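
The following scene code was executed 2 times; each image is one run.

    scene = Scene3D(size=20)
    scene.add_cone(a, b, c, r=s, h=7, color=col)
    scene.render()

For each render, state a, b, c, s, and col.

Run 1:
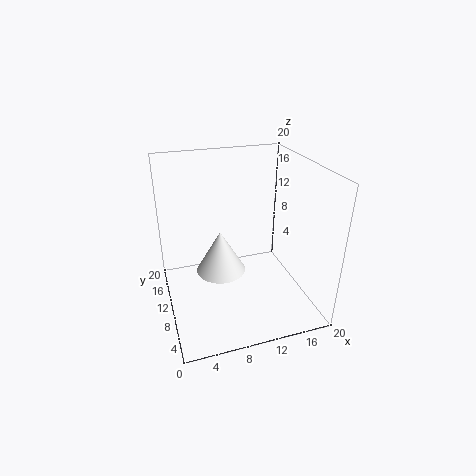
a = 9, b = 16, c = 1, s = 4, col = 'white'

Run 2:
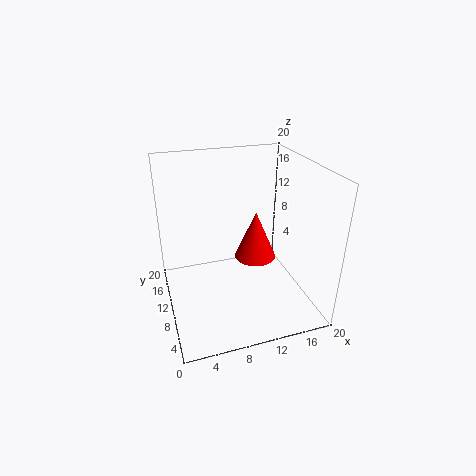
a = 13, b = 11, c = 6, s = 3, col = 'red'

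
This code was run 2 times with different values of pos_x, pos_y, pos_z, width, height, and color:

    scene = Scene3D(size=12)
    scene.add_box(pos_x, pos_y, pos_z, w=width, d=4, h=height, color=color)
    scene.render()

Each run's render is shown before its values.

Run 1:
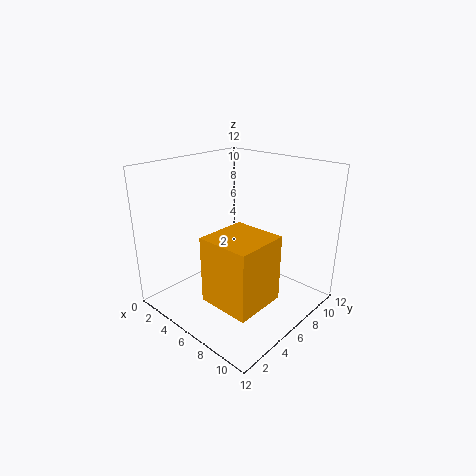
pos_x = 7
pos_y = 1
pos_z = 3
width = 4
height = 5
color = 'orange'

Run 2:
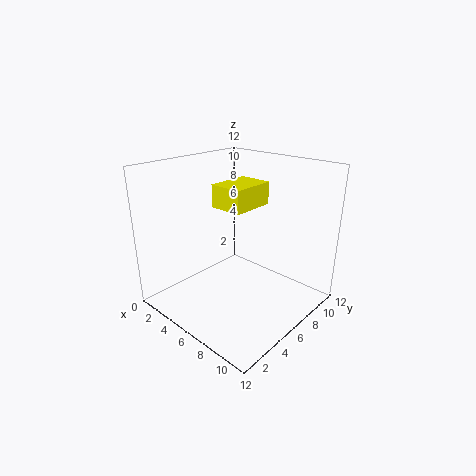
pos_x = 3
pos_y = 6
pos_z = 8
width = 3
height = 2
color = 'yellow'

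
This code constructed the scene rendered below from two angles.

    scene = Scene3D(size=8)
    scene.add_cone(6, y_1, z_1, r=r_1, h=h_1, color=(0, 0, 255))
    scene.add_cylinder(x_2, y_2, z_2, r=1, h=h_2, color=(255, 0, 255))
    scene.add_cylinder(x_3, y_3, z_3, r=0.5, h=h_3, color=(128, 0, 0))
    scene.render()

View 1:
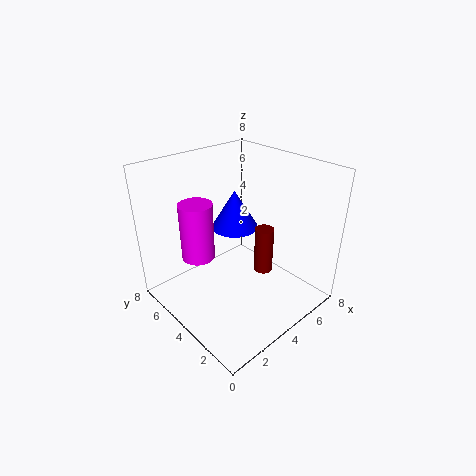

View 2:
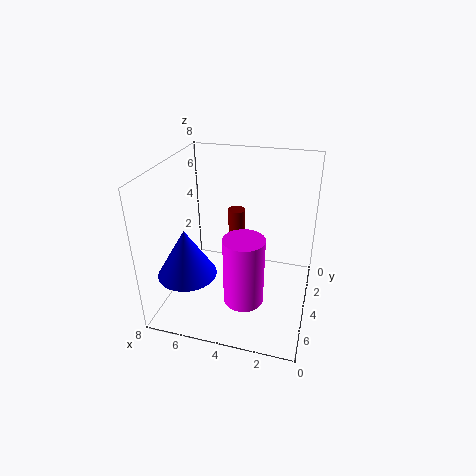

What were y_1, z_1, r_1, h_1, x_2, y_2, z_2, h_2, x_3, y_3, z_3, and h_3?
y_1 = 6.5, z_1 = 3, r_1 = 1.5, h_1 = 2.5, x_2 = 3, y_2 = 6.5, z_2 = 2, h_2 = 3.5, x_3 = 4.5, y_3 = 2.5, z_3 = 2.5, h_3 = 2.5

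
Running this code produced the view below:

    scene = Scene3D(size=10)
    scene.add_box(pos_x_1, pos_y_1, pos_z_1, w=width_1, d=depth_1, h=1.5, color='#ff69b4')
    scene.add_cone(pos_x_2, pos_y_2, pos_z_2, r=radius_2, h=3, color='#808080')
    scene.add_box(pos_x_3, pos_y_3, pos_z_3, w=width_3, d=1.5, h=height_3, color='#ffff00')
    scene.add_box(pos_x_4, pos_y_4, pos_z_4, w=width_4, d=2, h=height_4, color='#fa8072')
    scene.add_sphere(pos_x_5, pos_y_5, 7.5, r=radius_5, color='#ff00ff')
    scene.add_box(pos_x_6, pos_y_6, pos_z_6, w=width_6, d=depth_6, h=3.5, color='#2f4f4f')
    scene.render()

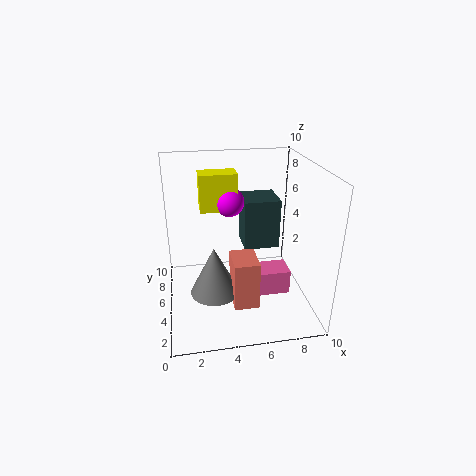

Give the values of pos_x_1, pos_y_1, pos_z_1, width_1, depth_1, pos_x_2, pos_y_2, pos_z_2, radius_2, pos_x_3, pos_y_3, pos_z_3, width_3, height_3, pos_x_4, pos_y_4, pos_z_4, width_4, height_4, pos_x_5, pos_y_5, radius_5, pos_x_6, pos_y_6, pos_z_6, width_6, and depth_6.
pos_x_1 = 5
pos_y_1 = 1
pos_z_1 = 3
width_1 = 2.5
depth_1 = 1.5
pos_x_2 = 3
pos_y_2 = 2
pos_z_2 = 3
radius_2 = 1.5
pos_x_3 = 2.5
pos_y_3 = 5
pos_z_3 = 7
width_3 = 2.5
height_3 = 2.5
pos_x_4 = 4
pos_y_4 = 0.5
pos_z_4 = 2.5
width_4 = 1.5
height_4 = 3
pos_x_5 = 4.5
pos_y_5 = 5.5
radius_5 = 1
pos_x_6 = 5.5
pos_y_6 = 5
pos_z_6 = 4
width_6 = 2.5
depth_6 = 2.5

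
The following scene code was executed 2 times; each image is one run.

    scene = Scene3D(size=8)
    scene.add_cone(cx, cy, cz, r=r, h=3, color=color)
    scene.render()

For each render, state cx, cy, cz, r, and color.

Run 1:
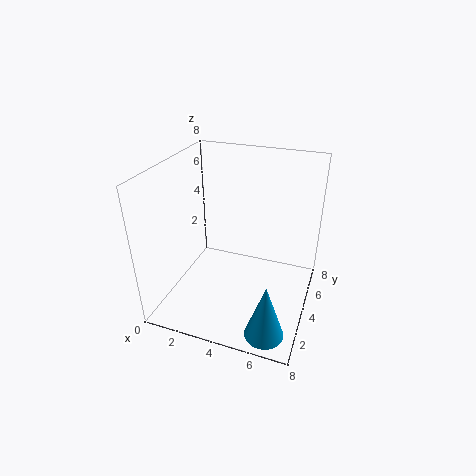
cx = 6.5, cy = 1, cz = 0.5, r = 1, color = 'deepskyblue'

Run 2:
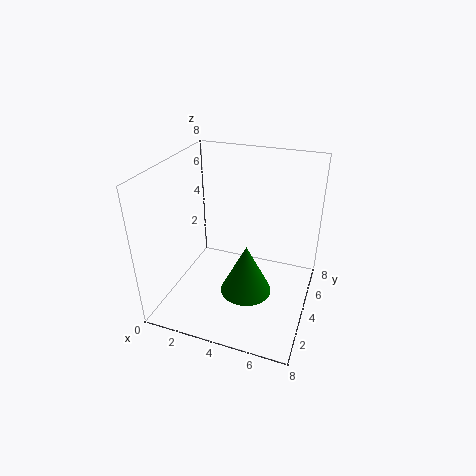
cx = 4.5, cy = 4, cz = 0.5, r = 1.5, color = 'green'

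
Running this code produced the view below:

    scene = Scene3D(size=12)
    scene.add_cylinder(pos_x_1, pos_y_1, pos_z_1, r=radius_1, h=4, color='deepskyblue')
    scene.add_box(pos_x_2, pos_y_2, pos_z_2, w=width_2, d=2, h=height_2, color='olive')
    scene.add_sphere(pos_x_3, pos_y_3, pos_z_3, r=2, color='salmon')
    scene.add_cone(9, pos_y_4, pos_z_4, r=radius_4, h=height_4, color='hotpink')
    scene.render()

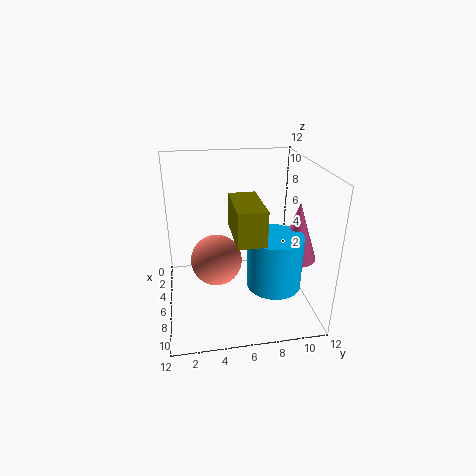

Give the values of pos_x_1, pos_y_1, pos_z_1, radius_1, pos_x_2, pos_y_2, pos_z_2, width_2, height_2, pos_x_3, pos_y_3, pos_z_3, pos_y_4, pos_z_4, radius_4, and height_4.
pos_x_1 = 10
pos_y_1 = 8
pos_z_1 = 4
radius_1 = 2
pos_x_2 = 7.5
pos_y_2 = 5
pos_z_2 = 8
width_2 = 4
height_2 = 2.5
pos_x_3 = 7.5
pos_y_3 = 4
pos_z_3 = 5
pos_y_4 = 10
pos_z_4 = 5.5
radius_4 = 1.5
height_4 = 4.5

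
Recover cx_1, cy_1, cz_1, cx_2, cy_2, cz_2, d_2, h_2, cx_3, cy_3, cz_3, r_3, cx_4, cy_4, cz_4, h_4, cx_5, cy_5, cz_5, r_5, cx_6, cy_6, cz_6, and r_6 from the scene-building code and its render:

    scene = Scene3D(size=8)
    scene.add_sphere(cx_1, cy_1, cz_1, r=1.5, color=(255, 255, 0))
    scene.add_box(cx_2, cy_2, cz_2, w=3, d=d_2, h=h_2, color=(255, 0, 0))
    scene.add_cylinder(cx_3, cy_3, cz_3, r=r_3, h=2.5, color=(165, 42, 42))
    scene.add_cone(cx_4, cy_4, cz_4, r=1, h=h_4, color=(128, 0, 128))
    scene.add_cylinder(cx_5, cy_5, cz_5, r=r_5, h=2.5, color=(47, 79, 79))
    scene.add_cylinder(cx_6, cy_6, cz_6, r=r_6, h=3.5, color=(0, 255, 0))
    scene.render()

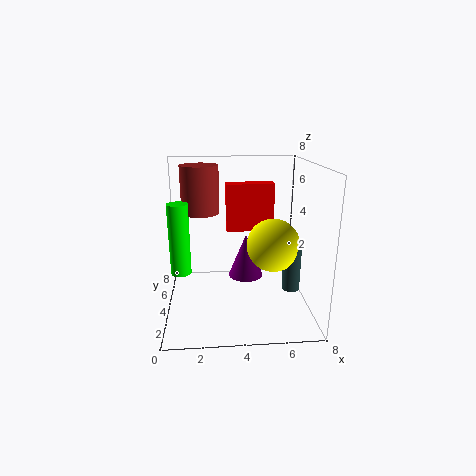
cx_1 = 6
cy_1 = 4
cz_1 = 3.5
cx_2 = 3.5
cy_2 = 6.5
cz_2 = 3.5
d_2 = 1
h_2 = 3
cx_3 = 2
cy_3 = 4
cz_3 = 5.5
r_3 = 1
cx_4 = 4.5
cy_4 = 4.5
cz_4 = 1.5
h_4 = 2.5
cx_5 = 7
cy_5 = 3.5
cz_5 = 1
r_5 = 0.5
cx_6 = 1
cy_6 = 2
cz_6 = 3
r_6 = 0.5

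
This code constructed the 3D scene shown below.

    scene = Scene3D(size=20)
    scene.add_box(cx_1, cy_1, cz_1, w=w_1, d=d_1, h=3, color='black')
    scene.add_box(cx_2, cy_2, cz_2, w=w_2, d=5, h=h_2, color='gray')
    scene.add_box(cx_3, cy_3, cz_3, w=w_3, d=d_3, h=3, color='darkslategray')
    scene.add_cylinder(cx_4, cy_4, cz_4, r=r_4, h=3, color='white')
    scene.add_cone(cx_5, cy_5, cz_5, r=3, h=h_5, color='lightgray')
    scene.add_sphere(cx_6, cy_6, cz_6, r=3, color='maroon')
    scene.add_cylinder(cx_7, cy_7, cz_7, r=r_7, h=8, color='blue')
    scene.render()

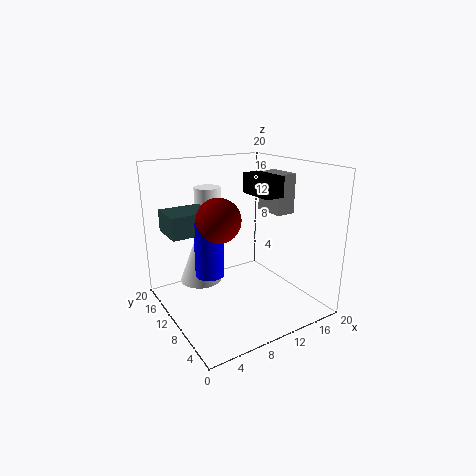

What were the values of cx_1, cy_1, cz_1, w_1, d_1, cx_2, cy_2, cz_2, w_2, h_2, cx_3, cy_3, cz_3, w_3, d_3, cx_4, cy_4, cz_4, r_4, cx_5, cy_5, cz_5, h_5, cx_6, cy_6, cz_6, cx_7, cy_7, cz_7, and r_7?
cx_1 = 14
cy_1 = 9
cz_1 = 15
w_1 = 3
d_1 = 6
cx_2 = 17
cy_2 = 10
cz_2 = 12
w_2 = 3
h_2 = 6
cx_3 = 1
cy_3 = 11
cz_3 = 11
w_3 = 6
d_3 = 5
cx_4 = 9
cy_4 = 17
cz_4 = 13
r_4 = 2
cx_5 = 6
cy_5 = 14
cz_5 = 3
h_5 = 8
cx_6 = 7
cy_6 = 10
cz_6 = 13
cx_7 = 6
cy_7 = 11
cz_7 = 5
r_7 = 2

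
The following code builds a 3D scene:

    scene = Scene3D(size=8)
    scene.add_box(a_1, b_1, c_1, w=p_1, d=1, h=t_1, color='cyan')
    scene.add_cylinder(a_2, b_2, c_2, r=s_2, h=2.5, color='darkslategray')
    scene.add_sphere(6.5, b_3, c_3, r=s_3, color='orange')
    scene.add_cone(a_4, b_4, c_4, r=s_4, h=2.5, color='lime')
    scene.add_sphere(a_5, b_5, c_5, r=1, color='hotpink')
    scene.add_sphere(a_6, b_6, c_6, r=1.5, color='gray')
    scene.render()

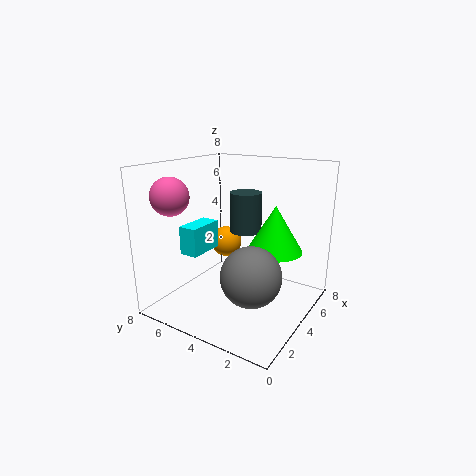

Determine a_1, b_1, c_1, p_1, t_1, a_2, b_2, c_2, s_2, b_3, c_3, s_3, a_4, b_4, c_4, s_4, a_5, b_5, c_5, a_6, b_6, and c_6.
a_1 = 1.5; b_1 = 5; c_1 = 3.5; p_1 = 2; t_1 = 1.5; a_2 = 6.5; b_2 = 5; c_2 = 3.5; s_2 = 1; b_3 = 6.5; c_3 = 2.5; s_3 = 1; a_4 = 4.5; b_4 = 2; c_4 = 3.5; s_4 = 1.5; a_5 = 1.5; b_5 = 6.5; c_5 = 6.5; a_6 = 2; b_6 = 2; c_6 = 3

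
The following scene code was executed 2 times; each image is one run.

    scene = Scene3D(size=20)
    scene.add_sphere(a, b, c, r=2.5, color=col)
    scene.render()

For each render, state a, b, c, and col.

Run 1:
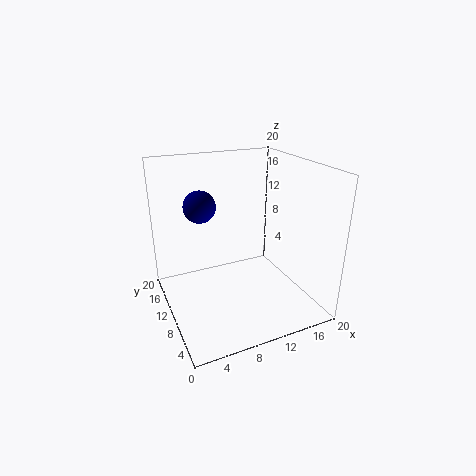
a = 7; b = 17.5; c = 12.5; col = 'navy'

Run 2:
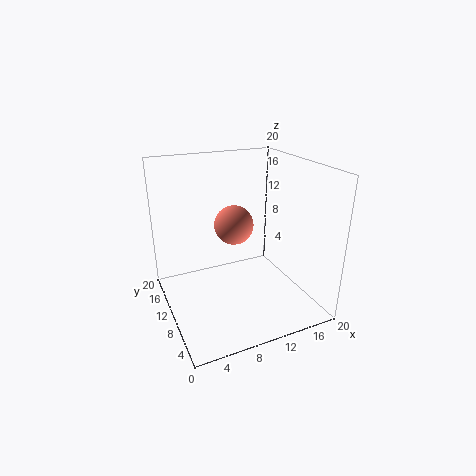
a = 8.5; b = 8; c = 13; col = 'salmon'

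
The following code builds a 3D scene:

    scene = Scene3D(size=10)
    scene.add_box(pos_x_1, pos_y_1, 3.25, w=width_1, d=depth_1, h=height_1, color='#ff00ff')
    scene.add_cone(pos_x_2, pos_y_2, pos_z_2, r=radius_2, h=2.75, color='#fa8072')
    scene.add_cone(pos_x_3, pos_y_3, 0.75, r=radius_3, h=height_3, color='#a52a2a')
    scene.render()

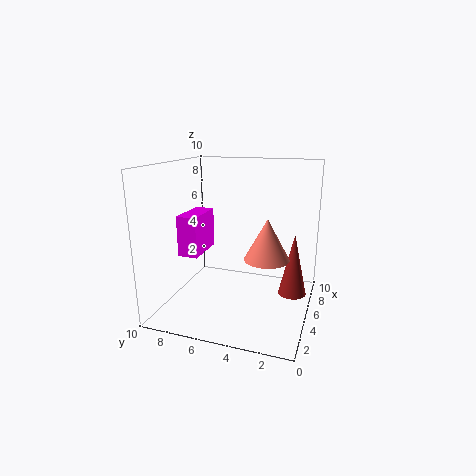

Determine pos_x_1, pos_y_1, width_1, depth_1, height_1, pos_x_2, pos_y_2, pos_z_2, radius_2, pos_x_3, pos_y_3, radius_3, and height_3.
pos_x_1 = 4.5
pos_y_1 = 8
width_1 = 3.25
depth_1 = 1.5
height_1 = 3
pos_x_2 = 4.25
pos_y_2 = 2.75
pos_z_2 = 4
radius_2 = 1.5
pos_x_3 = 6.25
pos_y_3 = 1.25
radius_3 = 1
height_3 = 4.5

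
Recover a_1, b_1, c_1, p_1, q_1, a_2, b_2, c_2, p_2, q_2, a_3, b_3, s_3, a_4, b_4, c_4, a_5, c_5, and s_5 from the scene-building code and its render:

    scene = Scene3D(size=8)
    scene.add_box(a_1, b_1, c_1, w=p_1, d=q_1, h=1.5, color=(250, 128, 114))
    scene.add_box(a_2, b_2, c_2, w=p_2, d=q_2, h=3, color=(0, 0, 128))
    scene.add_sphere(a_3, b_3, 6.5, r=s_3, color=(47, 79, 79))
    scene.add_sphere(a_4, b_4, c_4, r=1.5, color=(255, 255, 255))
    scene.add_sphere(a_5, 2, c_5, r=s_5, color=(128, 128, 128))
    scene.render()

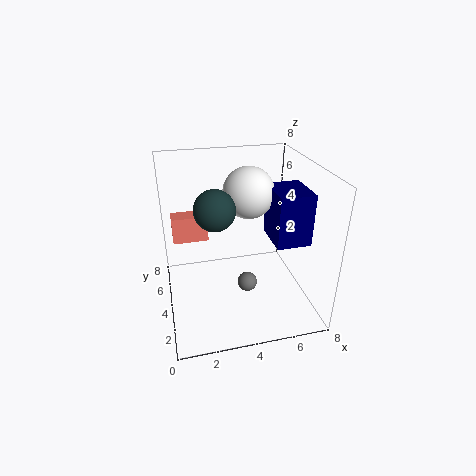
a_1 = 0.5, b_1 = 5, c_1 = 3.5, p_1 = 2, q_1 = 1, a_2 = 6, b_2 = 3, c_2 = 3.5, p_2 = 2, q_2 = 2.5, a_3 = 2.5, b_3 = 2.5, s_3 = 1, a_4 = 5, b_4 = 5.5, c_4 = 6, a_5 = 4, c_5 = 2.5, s_5 = 0.5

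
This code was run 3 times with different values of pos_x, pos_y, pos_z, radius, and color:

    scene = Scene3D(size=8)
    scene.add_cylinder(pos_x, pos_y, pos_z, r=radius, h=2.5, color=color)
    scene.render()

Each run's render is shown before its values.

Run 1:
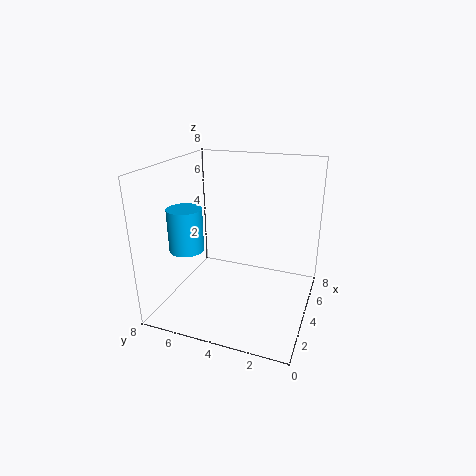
pos_x = 3.5; pos_y = 7; pos_z = 3; radius = 1; color = 'deepskyblue'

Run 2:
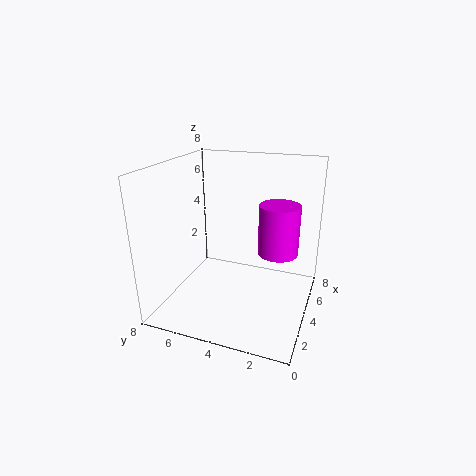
pos_x = 3; pos_y = 1.5; pos_z = 4; radius = 1; color = 'magenta'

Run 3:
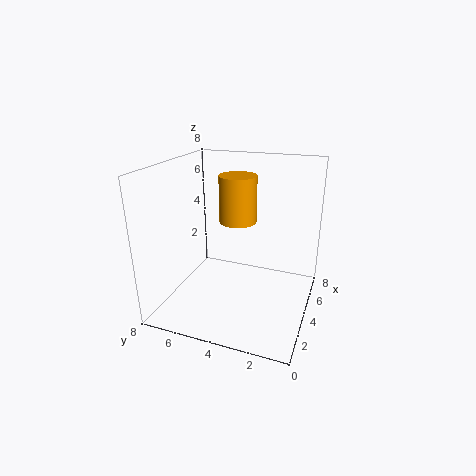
pos_x = 4; pos_y = 4; pos_z = 5; radius = 1; color = 'orange'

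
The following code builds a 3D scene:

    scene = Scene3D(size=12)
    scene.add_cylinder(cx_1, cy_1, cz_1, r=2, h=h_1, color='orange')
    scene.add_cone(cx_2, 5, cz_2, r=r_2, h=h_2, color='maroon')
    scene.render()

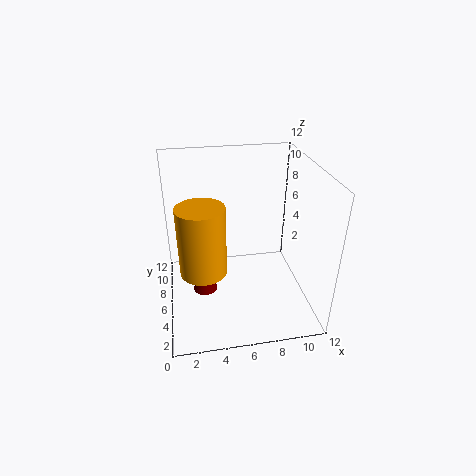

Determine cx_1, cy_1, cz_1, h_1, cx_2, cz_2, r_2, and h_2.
cx_1 = 3
cy_1 = 6
cz_1 = 3
h_1 = 6
cx_2 = 3
cz_2 = 2
r_2 = 1
h_2 = 3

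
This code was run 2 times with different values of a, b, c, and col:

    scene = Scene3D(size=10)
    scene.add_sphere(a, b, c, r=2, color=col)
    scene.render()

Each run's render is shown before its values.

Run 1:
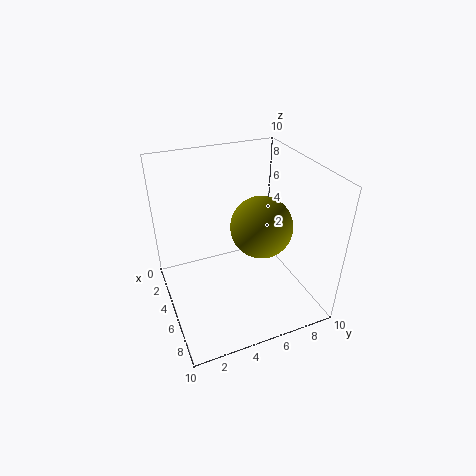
a = 6.5
b = 6
c = 6.5
col = 'olive'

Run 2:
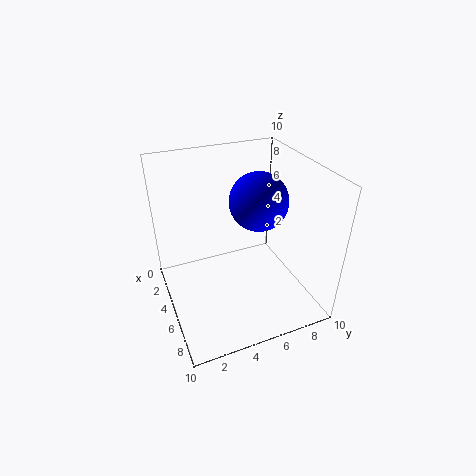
a = 5
b = 6.5
c = 7.5
col = 'blue'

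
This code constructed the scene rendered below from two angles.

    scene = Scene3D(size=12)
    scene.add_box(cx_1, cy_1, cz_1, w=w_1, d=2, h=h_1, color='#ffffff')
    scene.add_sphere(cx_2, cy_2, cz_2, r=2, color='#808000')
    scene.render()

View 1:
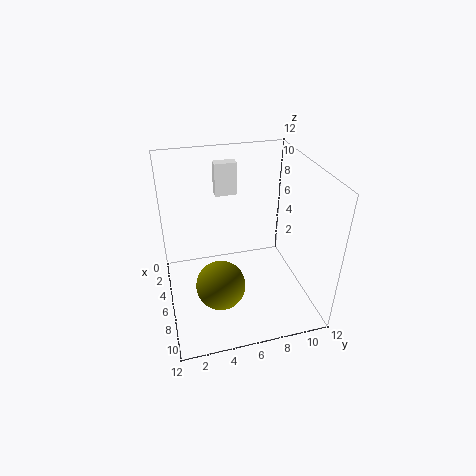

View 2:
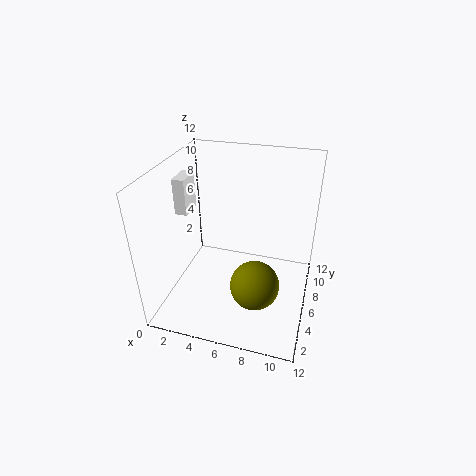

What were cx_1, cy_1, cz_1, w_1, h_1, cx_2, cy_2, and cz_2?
cx_1 = 1, cy_1 = 5, cz_1 = 8, w_1 = 1, h_1 = 3, cx_2 = 8, cy_2 = 4, cz_2 = 3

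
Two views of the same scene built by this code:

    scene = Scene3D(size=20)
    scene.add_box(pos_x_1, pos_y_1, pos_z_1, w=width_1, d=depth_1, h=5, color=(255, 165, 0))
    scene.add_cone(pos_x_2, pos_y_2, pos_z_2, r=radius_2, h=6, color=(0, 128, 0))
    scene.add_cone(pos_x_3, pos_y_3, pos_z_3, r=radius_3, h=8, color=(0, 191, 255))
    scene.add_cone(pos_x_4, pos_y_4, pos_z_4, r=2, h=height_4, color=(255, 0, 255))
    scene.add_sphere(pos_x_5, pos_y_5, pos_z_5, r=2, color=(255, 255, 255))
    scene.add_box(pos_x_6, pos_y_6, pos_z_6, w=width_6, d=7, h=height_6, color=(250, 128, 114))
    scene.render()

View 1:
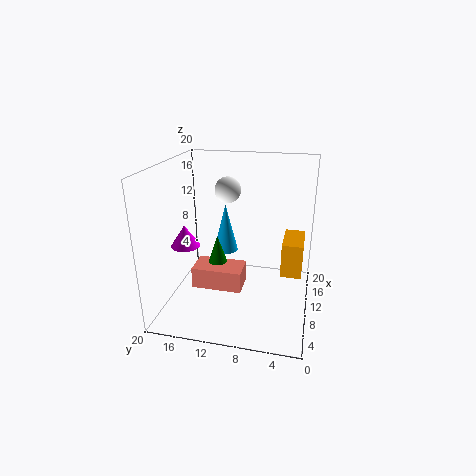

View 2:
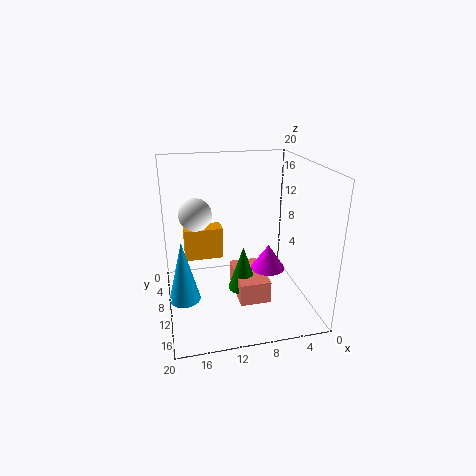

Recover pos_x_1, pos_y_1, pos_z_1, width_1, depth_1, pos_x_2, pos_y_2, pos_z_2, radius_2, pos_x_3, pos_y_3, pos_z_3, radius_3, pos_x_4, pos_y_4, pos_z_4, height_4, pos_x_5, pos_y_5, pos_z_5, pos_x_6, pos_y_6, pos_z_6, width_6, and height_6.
pos_x_1 = 11, pos_y_1 = 1, pos_z_1 = 4, width_1 = 6, depth_1 = 3, pos_x_2 = 10, pos_y_2 = 13, pos_z_2 = 4, radius_2 = 2, pos_x_3 = 18, pos_y_3 = 14, pos_z_3 = 4, radius_3 = 2, pos_x_4 = 8, pos_y_4 = 17, pos_z_4 = 9, height_4 = 3, pos_x_5 = 16, pos_y_5 = 13, pos_z_5 = 15, pos_x_6 = 7, pos_y_6 = 9, pos_z_6 = 3, width_6 = 4, height_6 = 3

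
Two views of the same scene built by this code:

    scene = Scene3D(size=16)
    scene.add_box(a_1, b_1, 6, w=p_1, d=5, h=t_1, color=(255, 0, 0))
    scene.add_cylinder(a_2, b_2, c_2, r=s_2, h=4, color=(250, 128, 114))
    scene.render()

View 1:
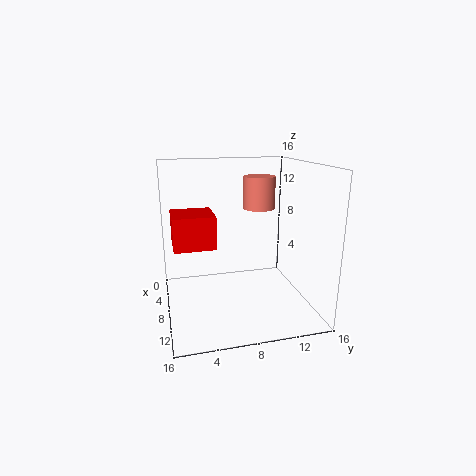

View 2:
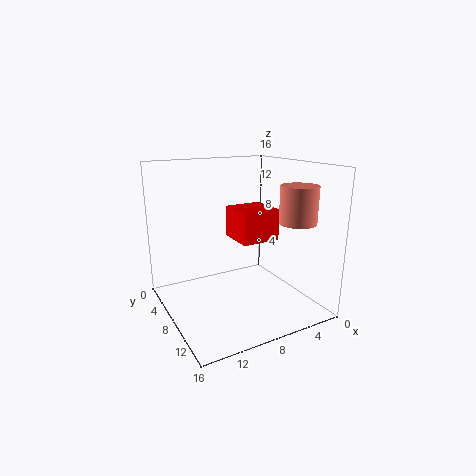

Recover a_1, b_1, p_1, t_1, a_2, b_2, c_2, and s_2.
a_1 = 1; b_1 = 1; p_1 = 5; t_1 = 4; a_2 = 3; b_2 = 12; c_2 = 10; s_2 = 2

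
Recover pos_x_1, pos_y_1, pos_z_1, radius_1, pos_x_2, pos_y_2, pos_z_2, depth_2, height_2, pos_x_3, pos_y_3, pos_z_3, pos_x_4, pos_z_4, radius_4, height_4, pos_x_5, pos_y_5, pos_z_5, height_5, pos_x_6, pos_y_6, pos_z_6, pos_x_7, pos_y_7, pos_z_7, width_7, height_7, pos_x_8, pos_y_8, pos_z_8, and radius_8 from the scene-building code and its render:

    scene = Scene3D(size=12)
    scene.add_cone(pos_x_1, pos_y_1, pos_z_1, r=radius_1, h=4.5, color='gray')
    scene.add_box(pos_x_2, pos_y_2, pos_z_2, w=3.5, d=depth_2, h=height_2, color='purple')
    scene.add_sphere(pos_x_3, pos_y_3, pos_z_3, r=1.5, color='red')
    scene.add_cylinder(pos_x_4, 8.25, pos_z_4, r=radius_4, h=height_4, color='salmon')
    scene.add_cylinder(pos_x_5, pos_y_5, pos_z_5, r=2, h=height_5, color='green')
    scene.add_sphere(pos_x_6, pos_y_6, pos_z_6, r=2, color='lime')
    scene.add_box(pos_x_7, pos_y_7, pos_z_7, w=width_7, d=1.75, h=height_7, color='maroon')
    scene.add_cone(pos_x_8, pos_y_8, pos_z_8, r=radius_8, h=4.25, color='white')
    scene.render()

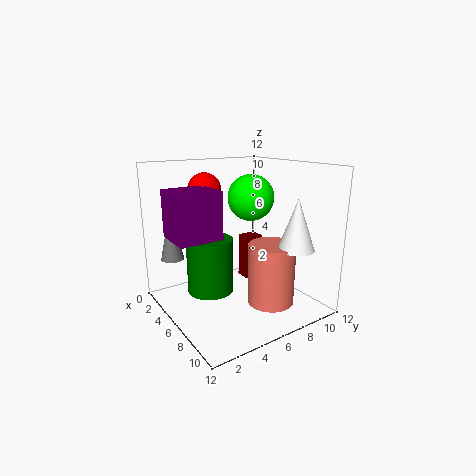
pos_x_1 = 2
pos_y_1 = 1.75
pos_z_1 = 3.75
radius_1 = 1
pos_x_2 = 2.25
pos_y_2 = 1
pos_z_2 = 6
depth_2 = 3.75
height_2 = 4
pos_x_3 = 1.75
pos_y_3 = 5.25
pos_z_3 = 9.5
pos_x_4 = 7.75
pos_z_4 = 0.25
radius_4 = 2
height_4 = 5.25
pos_x_5 = 4.25
pos_y_5 = 4.25
pos_z_5 = 1
height_5 = 4.75
pos_x_6 = 5
pos_y_6 = 8
pos_z_6 = 9
pos_x_7 = 2
pos_y_7 = 8.75
pos_z_7 = 0.5
width_7 = 1.5
height_7 = 4.25
pos_x_8 = 9.25
pos_y_8 = 9.5
pos_z_8 = 5.25
radius_8 = 1.5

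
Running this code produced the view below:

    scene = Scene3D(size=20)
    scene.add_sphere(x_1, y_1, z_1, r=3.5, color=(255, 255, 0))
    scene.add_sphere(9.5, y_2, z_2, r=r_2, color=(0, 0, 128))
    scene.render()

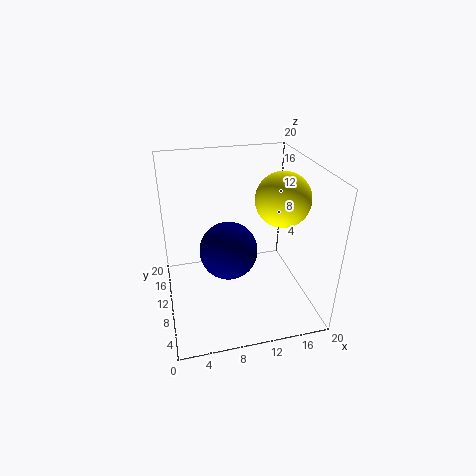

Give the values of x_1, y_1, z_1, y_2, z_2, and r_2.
x_1 = 15
y_1 = 7
z_1 = 16.5
y_2 = 14
z_2 = 5.5
r_2 = 4.5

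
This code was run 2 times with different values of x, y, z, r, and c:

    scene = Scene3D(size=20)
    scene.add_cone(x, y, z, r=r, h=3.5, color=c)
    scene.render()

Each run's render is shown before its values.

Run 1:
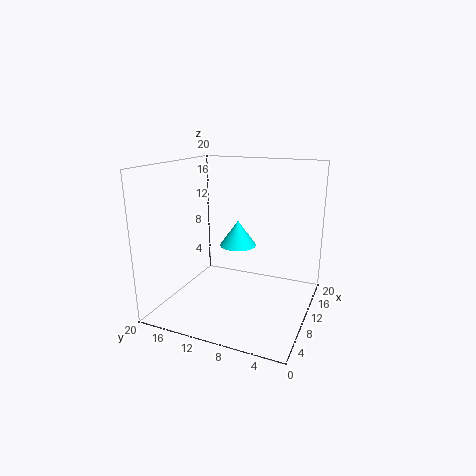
x = 10, y = 10, z = 9, r = 2.5, c = 'cyan'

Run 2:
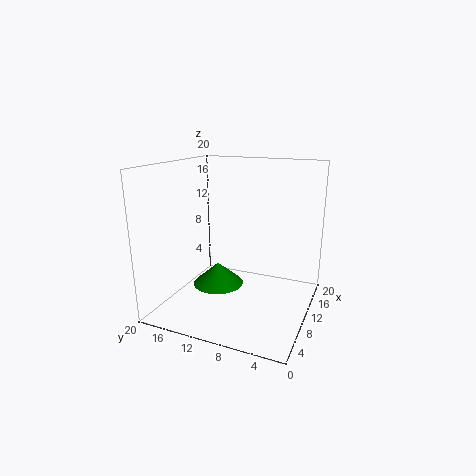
x = 13.5, y = 15, z = 0.5, r = 4, c = 'green'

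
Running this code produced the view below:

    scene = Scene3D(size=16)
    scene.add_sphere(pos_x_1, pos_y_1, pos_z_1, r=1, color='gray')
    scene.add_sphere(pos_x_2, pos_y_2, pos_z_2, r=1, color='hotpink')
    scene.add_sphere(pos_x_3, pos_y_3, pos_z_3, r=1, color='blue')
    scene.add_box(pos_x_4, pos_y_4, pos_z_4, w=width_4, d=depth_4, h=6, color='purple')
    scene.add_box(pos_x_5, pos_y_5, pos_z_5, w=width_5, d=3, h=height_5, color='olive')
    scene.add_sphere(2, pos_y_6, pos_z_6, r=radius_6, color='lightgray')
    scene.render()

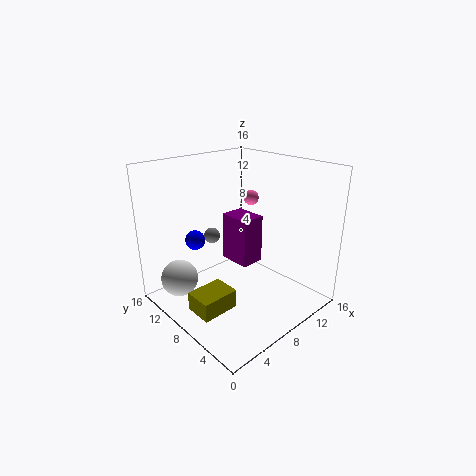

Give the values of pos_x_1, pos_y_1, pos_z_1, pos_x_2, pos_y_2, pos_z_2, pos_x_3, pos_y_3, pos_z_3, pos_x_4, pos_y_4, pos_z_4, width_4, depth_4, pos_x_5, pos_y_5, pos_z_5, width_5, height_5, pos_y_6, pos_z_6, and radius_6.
pos_x_1 = 9, pos_y_1 = 14, pos_z_1 = 6, pos_x_2 = 15, pos_y_2 = 13, pos_z_2 = 10, pos_x_3 = 3, pos_y_3 = 9, pos_z_3 = 9, pos_x_4 = 10, pos_y_4 = 9, pos_z_4 = 3, width_4 = 3, depth_4 = 4, pos_x_5 = 1, pos_y_5 = 5, pos_z_5 = 2, width_5 = 4, height_5 = 2, pos_y_6 = 11, pos_z_6 = 4, radius_6 = 2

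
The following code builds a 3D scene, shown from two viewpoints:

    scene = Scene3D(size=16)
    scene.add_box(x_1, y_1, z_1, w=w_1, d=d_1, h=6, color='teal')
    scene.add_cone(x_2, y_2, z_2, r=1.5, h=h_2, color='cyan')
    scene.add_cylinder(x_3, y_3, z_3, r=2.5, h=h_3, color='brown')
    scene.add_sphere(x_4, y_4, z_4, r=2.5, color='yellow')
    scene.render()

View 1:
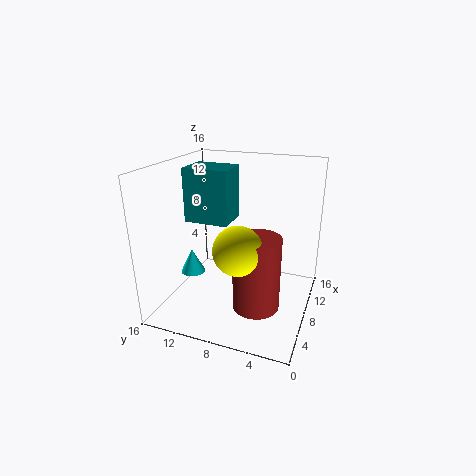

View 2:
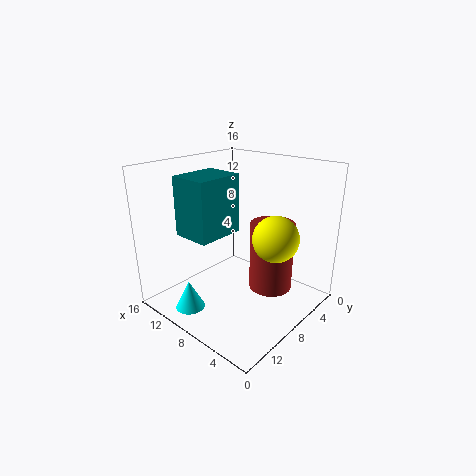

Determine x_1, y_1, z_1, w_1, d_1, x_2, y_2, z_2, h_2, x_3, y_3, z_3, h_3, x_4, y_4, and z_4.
x_1 = 7, y_1 = 9, z_1 = 9.5, w_1 = 4, d_1 = 5, x_2 = 9, y_2 = 14.5, z_2 = 2, h_2 = 3, x_3 = 5.5, y_3 = 5, z_3 = 1.5, h_3 = 8, x_4 = 4, y_4 = 6.5, z_4 = 8.5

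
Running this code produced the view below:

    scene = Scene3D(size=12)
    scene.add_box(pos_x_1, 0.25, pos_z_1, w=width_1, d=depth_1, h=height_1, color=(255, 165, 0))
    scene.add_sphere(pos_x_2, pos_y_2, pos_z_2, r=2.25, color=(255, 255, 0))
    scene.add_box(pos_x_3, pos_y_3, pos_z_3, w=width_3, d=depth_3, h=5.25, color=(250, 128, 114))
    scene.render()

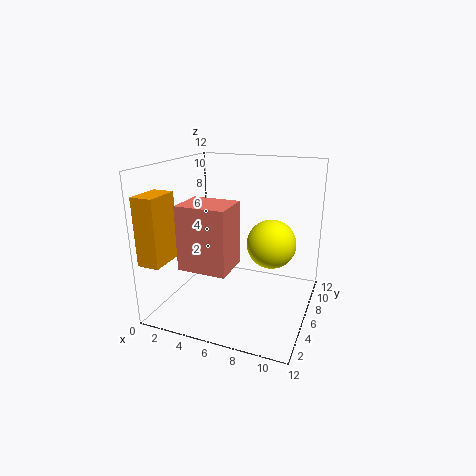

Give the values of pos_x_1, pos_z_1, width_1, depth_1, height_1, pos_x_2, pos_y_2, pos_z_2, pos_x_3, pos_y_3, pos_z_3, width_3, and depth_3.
pos_x_1 = 0.25, pos_z_1 = 5, width_1 = 1.75, depth_1 = 2.75, height_1 = 5.25, pos_x_2 = 8, pos_y_2 = 9.25, pos_z_2 = 4.5, pos_x_3 = 2.25, pos_y_3 = 2.5, pos_z_3 = 4, width_3 = 4, depth_3 = 3.25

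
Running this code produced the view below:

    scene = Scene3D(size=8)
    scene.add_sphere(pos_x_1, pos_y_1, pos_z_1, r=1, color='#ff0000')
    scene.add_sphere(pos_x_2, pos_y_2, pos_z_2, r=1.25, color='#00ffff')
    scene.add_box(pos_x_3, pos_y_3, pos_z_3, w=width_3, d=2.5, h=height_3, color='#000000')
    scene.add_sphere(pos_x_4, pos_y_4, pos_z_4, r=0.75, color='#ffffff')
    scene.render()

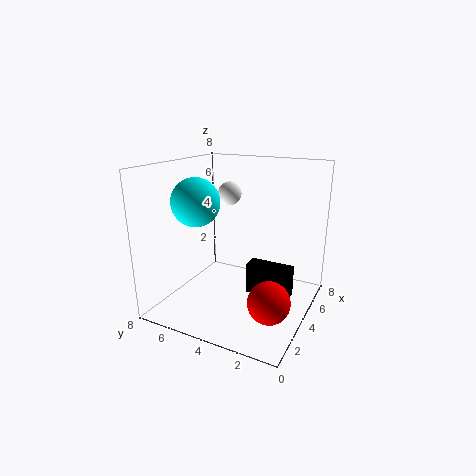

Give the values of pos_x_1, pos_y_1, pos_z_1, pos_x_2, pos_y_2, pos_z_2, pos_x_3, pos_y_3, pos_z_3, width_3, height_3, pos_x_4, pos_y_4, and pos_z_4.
pos_x_1 = 1.25, pos_y_1 = 1, pos_z_1 = 2.25, pos_x_2 = 2.25, pos_y_2 = 5.5, pos_z_2 = 6.25, pos_x_3 = 4, pos_y_3 = 1, pos_z_3 = 0.75, width_3 = 1, height_3 = 1.75, pos_x_4 = 6.75, pos_y_4 = 6, pos_z_4 = 5.75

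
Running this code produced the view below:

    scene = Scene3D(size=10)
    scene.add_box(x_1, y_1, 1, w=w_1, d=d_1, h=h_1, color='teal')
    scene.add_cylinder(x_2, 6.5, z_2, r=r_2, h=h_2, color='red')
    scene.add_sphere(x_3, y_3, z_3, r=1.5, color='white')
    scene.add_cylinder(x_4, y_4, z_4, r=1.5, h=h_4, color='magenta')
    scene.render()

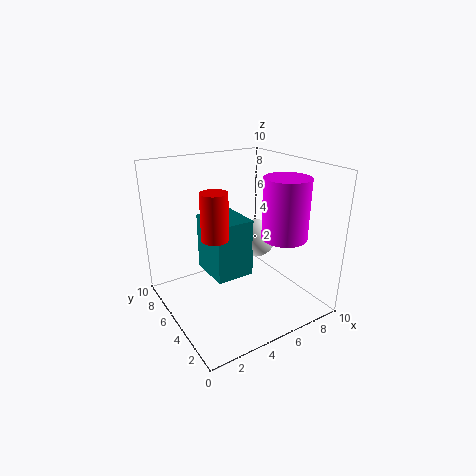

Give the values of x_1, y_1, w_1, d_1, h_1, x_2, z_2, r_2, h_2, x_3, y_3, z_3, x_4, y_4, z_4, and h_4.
x_1 = 4; y_1 = 6; w_1 = 3; d_1 = 3.5; h_1 = 4.5; x_2 = 4; z_2 = 4.5; r_2 = 1; h_2 = 3.5; x_3 = 8; y_3 = 7; z_3 = 3.5; x_4 = 7; y_4 = 2.5; z_4 = 5.5; h_4 = 4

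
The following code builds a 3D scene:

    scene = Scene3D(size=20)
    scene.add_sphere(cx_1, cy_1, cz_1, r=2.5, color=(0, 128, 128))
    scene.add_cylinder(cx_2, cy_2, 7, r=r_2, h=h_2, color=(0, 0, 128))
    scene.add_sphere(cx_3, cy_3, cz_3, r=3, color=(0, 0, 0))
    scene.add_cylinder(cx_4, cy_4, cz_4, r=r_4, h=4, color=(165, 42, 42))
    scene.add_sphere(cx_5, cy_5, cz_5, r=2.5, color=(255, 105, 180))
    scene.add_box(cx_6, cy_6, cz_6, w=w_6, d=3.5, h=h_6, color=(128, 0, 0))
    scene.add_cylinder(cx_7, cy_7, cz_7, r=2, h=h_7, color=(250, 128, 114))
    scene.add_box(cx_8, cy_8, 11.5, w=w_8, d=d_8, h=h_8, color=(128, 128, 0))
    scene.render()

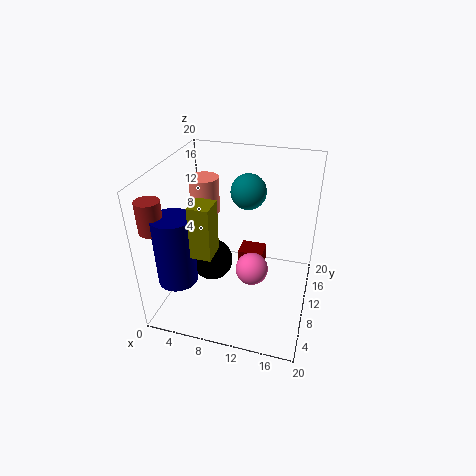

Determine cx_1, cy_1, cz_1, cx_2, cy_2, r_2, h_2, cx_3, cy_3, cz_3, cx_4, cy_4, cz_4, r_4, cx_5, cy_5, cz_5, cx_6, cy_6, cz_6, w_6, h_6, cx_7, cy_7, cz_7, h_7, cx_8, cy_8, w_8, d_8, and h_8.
cx_1 = 10.5
cy_1 = 13.5
cz_1 = 15.5
cx_2 = 4
cy_2 = 3
r_2 = 2.5
h_2 = 9
cx_3 = 6
cy_3 = 10
cz_3 = 5.5
cx_4 = 1.5
cy_4 = 2.5
cz_4 = 14
r_4 = 1.5
cx_5 = 11.5
cy_5 = 12.5
cz_5 = 3
cx_6 = 8.5
cy_6 = 15
cz_6 = 0.5
w_6 = 4
h_6 = 3.5
cx_7 = 5
cy_7 = 11
cz_7 = 13
h_7 = 5
cx_8 = 6.5
cy_8 = 2
w_8 = 2.5
d_8 = 3
h_8 = 6.5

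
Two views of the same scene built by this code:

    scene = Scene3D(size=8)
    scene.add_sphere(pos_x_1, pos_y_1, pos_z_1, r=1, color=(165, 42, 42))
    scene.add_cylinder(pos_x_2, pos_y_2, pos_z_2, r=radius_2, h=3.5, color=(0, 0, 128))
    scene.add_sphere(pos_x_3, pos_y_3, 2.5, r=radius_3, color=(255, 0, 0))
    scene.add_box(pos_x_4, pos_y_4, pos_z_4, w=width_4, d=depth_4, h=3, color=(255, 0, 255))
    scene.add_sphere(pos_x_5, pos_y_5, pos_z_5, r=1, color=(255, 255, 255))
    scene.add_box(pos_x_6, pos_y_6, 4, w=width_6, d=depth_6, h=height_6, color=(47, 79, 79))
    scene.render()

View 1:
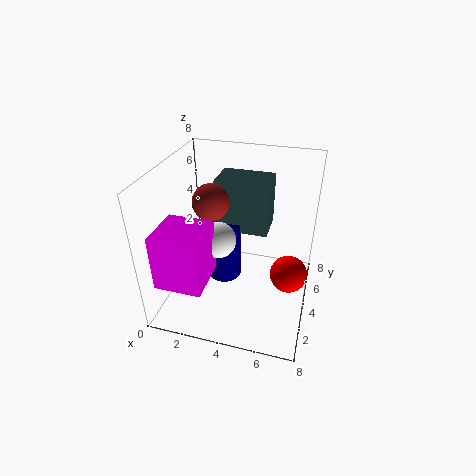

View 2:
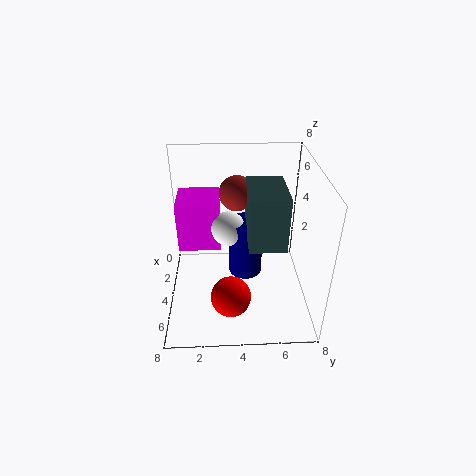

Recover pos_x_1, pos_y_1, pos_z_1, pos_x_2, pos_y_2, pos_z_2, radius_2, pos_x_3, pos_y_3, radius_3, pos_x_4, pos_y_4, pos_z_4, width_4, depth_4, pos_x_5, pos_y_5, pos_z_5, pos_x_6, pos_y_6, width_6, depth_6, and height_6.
pos_x_1 = 2.5; pos_y_1 = 4; pos_z_1 = 6; pos_x_2 = 3; pos_y_2 = 4.5; pos_z_2 = 1; radius_2 = 1; pos_x_3 = 7; pos_y_3 = 3.5; radius_3 = 1; pos_x_4 = 0.5; pos_y_4 = 0.5; pos_z_4 = 2.5; width_4 = 2.5; depth_4 = 2.5; pos_x_5 = 3; pos_y_5 = 3.5; pos_z_5 = 4; pos_x_6 = 2.5; pos_y_6 = 4.5; width_6 = 3; depth_6 = 2; height_6 = 3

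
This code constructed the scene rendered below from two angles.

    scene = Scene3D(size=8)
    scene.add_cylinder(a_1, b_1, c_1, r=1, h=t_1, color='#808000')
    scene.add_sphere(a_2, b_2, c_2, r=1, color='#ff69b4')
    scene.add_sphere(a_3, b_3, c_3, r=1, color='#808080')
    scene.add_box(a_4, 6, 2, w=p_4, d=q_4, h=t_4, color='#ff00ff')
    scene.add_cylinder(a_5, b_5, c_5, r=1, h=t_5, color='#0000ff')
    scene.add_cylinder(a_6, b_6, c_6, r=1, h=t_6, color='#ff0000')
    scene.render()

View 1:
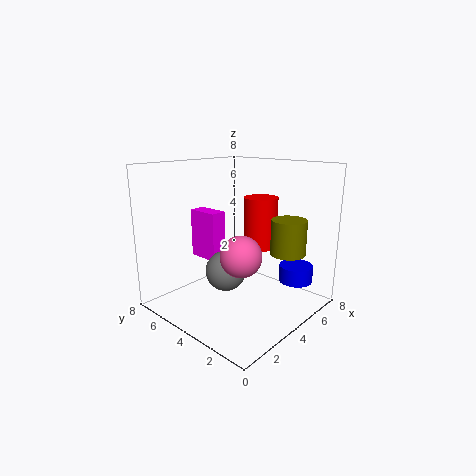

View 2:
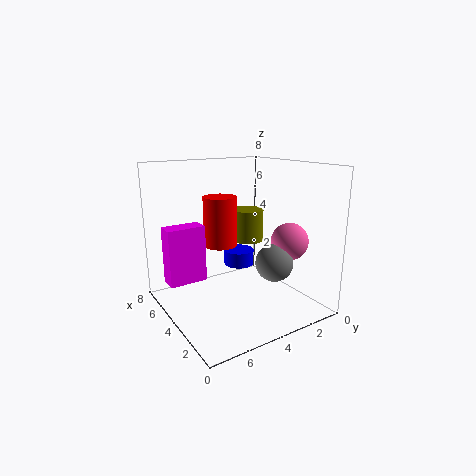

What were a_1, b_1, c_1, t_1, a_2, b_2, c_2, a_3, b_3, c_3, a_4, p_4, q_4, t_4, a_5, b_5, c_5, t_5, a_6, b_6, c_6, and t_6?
a_1 = 6, b_1 = 2, c_1 = 3, t_1 = 2, a_2 = 2, b_2 = 2, c_2 = 4, a_3 = 2, b_3 = 3, c_3 = 3, a_4 = 4, p_4 = 1, q_4 = 2, t_4 = 3, a_5 = 7, b_5 = 2, c_5 = 1, t_5 = 1, a_6 = 6, b_6 = 4, c_6 = 3, t_6 = 3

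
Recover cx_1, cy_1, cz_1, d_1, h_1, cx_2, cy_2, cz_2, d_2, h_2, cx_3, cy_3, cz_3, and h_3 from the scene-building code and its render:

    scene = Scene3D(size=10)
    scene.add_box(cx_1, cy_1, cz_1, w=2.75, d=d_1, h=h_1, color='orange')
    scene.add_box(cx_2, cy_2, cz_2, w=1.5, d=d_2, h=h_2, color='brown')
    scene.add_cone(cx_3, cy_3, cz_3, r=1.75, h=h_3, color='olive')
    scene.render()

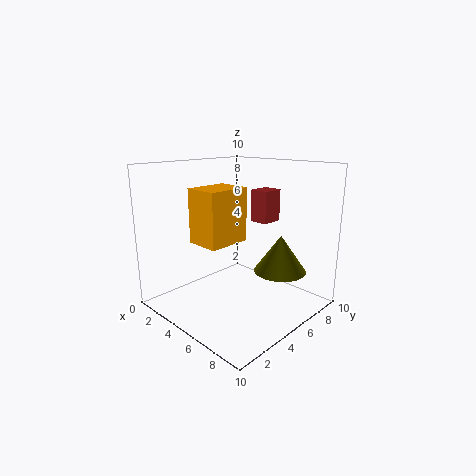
cx_1 = 0.5; cy_1 = 4.25; cz_1 = 3.75; d_1 = 3.5; h_1 = 4.25; cx_2 = 3.25; cy_2 = 8.25; cz_2 = 5.25; d_2 = 1.75; h_2 = 2.5; cx_3 = 7.75; cy_3 = 6.25; cz_3 = 3; h_3 = 2.5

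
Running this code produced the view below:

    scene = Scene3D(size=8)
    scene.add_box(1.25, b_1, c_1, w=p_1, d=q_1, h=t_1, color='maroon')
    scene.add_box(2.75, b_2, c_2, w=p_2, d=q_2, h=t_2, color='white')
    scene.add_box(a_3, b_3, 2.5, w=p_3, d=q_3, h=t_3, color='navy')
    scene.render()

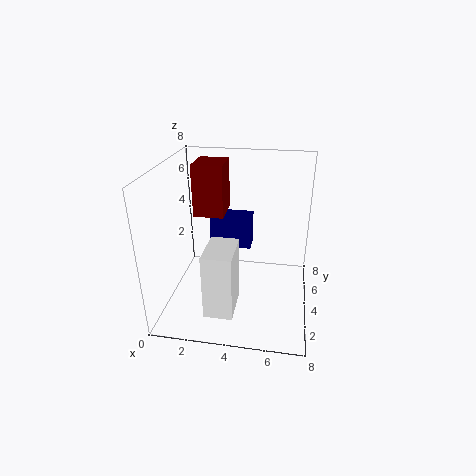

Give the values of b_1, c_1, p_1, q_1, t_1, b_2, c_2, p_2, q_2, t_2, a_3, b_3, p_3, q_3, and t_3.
b_1 = 4.75; c_1 = 4.75; p_1 = 1.75; q_1 = 2; t_1 = 3; b_2 = 0.75; c_2 = 1; p_2 = 1.5; q_2 = 2.25; t_2 = 3.5; a_3 = 2; b_3 = 5.5; p_3 = 2.5; q_3 = 1.25; t_3 = 2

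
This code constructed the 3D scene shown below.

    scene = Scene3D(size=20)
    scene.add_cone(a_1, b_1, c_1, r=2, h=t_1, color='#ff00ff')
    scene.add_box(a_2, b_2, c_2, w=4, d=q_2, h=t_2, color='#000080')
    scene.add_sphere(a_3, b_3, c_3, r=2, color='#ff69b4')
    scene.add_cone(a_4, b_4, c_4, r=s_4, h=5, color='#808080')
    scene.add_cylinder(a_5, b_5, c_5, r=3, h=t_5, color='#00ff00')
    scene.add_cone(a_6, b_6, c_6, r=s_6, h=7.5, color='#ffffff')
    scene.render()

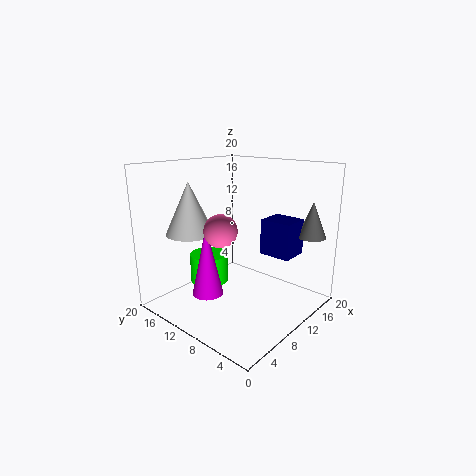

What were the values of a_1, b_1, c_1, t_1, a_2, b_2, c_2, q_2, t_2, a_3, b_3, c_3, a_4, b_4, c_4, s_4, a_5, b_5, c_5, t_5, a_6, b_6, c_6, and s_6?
a_1 = 4
b_1 = 10
c_1 = 4
t_1 = 9
a_2 = 12.5
b_2 = 3.5
c_2 = 7.5
q_2 = 4.5
t_2 = 5
a_3 = 4
b_3 = 7.5
c_3 = 13
a_4 = 17
b_4 = 2.5
c_4 = 10
s_4 = 2
a_5 = 11
b_5 = 17
c_5 = 1
t_5 = 4.5
a_6 = 7
b_6 = 16.5
c_6 = 10
s_6 = 3.5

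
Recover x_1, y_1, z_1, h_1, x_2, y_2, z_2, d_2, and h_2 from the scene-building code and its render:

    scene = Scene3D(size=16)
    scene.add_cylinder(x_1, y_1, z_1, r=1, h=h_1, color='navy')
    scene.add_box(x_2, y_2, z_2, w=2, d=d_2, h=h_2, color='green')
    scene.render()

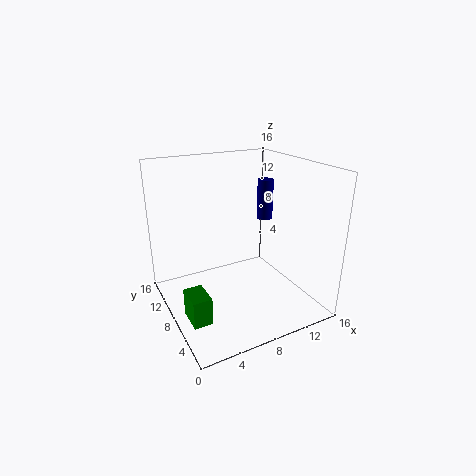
x_1 = 14
y_1 = 12
z_1 = 8
h_1 = 5
x_2 = 1
y_2 = 4
z_2 = 1
d_2 = 3
h_2 = 3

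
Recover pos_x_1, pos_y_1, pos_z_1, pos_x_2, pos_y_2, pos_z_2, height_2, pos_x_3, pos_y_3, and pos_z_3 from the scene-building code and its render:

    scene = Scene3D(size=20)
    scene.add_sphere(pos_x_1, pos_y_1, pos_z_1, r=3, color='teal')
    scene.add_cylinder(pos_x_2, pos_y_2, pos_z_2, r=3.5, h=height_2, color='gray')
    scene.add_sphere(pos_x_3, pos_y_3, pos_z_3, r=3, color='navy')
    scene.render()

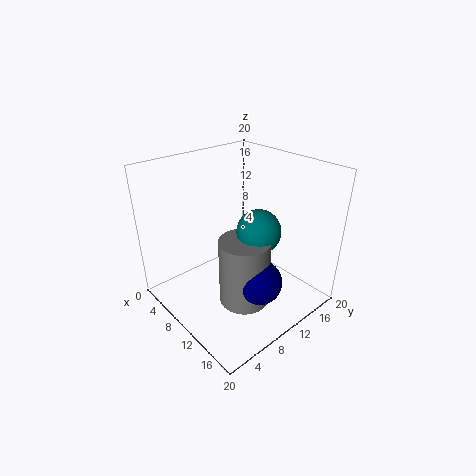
pos_x_1 = 12.5; pos_y_1 = 11.5; pos_z_1 = 11.5; pos_x_2 = 12.5; pos_y_2 = 9; pos_z_2 = 1.5; height_2 = 9.5; pos_x_3 = 15; pos_y_3 = 9.5; pos_z_3 = 5.5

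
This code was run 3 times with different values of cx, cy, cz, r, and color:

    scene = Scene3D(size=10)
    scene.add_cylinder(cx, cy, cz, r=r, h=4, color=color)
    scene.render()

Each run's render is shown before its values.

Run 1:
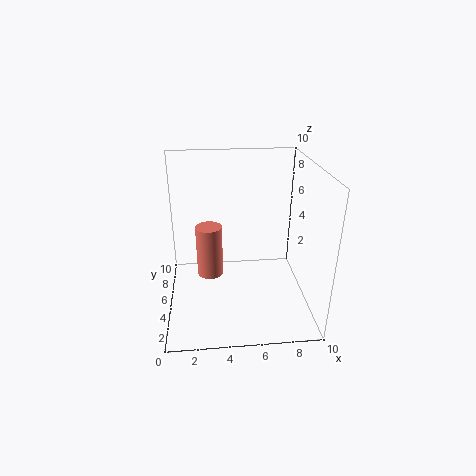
cx = 3; cy = 7; cz = 1; r = 1; color = 'salmon'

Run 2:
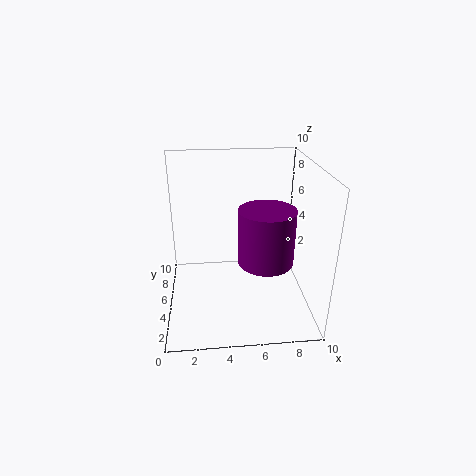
cx = 7; cy = 5; cz = 3; r = 2; color = 'purple'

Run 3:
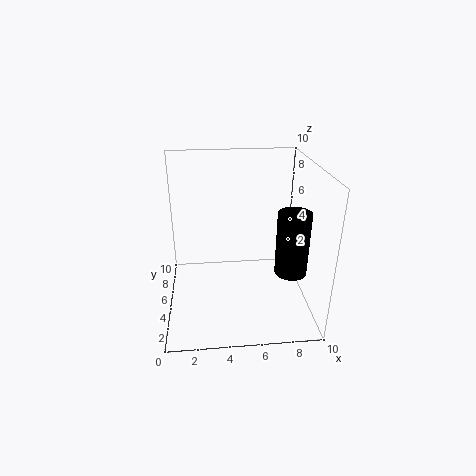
cx = 8; cy = 2; cz = 4; r = 1; color = 'black'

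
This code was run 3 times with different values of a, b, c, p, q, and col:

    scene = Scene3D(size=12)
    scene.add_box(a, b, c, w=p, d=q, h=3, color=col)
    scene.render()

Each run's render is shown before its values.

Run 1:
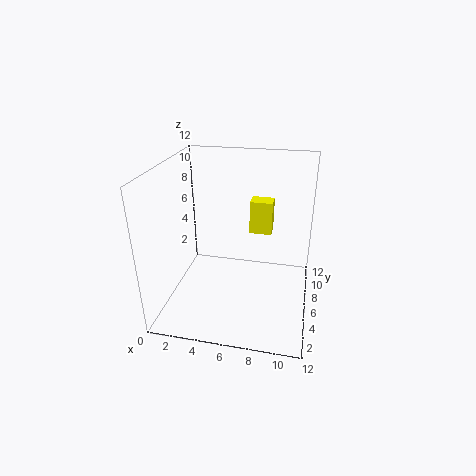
a = 6.5; b = 8.5; c = 5.25; p = 2; q = 1.5; col = 'yellow'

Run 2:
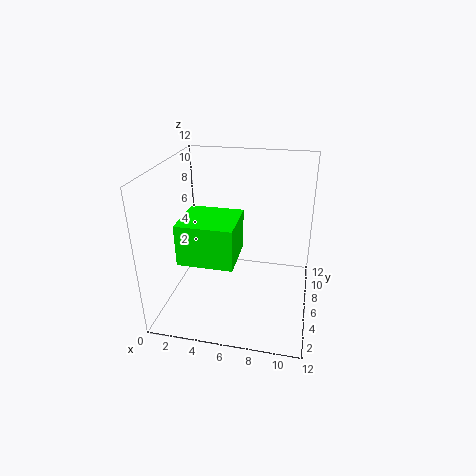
a = 2.75; b = 0.75; c = 6.25; p = 4; q = 3.75; col = 'lime'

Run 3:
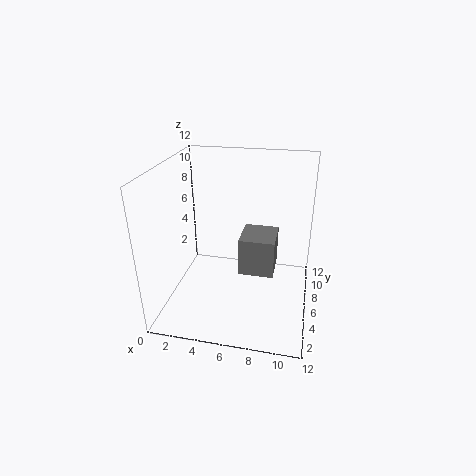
a = 6.5; b = 3.75; c = 4; p = 2.75; q = 3; col = 'gray'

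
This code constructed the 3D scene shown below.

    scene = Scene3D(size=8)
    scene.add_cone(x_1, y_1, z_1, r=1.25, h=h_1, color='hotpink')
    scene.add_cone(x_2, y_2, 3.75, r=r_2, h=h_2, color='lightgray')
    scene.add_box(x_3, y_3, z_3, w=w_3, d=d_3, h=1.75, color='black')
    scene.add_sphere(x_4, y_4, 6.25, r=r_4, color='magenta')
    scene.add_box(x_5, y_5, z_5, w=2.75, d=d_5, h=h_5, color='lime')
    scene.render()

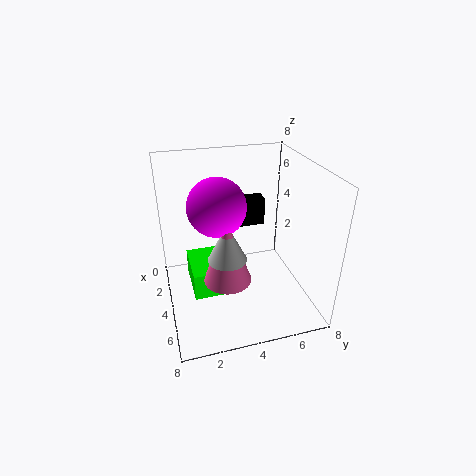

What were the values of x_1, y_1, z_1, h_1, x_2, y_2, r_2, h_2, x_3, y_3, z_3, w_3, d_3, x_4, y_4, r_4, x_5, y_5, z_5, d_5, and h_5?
x_1 = 5.5
y_1 = 3
z_1 = 2.5
h_1 = 3.5
x_2 = 5.5
y_2 = 3
r_2 = 1
h_2 = 2
x_3 = 0.5
y_3 = 4.5
z_3 = 3.25
w_3 = 1
d_3 = 2
x_4 = 4.5
y_4 = 2.75
r_4 = 1.5
x_5 = 2.5
y_5 = 1.25
z_5 = 1.25
d_5 = 2
h_5 = 1.5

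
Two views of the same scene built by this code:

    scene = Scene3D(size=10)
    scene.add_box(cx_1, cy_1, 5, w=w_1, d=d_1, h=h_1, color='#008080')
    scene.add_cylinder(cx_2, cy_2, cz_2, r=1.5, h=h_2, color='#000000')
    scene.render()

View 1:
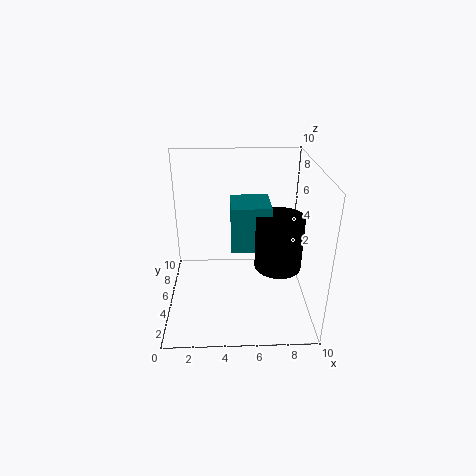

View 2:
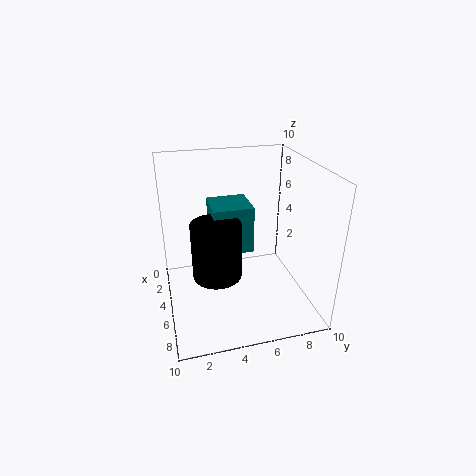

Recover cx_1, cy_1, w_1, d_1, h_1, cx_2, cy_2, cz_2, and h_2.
cx_1 = 4.5
cy_1 = 3
w_1 = 2.5
d_1 = 2.5
h_1 = 3
cx_2 = 7.5
cy_2 = 3
cz_2 = 4
h_2 = 3.5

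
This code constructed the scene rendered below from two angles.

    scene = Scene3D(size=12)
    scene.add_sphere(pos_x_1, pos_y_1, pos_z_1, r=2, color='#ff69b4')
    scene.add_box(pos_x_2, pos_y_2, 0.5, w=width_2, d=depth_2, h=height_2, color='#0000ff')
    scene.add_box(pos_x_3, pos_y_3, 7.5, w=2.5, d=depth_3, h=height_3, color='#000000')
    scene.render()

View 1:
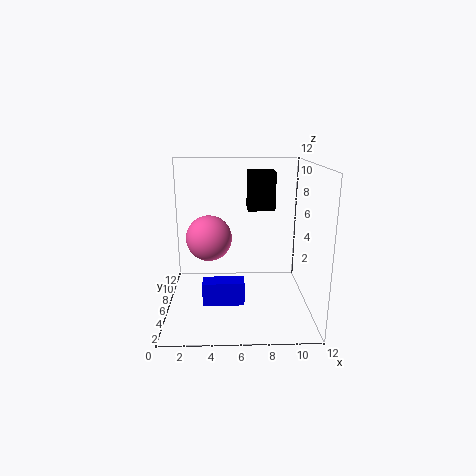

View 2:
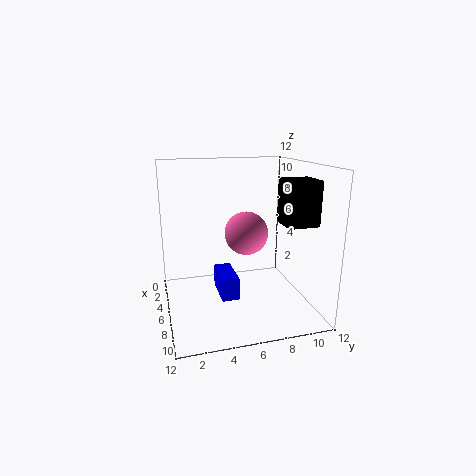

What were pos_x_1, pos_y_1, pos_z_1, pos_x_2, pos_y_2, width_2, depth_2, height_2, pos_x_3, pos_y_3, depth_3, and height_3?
pos_x_1 = 3.5
pos_y_1 = 7.5
pos_z_1 = 5.5
pos_x_2 = 3
pos_y_2 = 4.5
width_2 = 3.5
depth_2 = 1.5
height_2 = 2
pos_x_3 = 7
pos_y_3 = 9
depth_3 = 2.5
height_3 = 3.5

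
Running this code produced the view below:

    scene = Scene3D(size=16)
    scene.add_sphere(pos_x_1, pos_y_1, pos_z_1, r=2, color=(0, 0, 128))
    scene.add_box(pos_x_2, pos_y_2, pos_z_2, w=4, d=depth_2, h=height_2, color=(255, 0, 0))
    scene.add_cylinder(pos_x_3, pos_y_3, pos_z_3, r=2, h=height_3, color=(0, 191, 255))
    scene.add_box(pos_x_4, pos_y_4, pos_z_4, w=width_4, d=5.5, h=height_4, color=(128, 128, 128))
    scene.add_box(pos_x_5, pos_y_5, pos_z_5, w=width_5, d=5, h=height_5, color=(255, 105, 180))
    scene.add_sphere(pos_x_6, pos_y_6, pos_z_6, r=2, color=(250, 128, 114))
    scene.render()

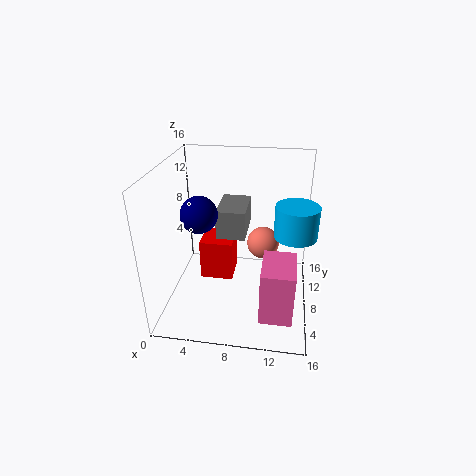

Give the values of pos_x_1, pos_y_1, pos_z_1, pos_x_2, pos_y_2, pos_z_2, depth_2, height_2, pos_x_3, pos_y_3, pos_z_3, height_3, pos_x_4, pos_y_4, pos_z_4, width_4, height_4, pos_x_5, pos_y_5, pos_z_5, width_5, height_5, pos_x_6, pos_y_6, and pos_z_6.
pos_x_1 = 4, pos_y_1 = 7, pos_z_1 = 11, pos_x_2 = 3, pos_y_2 = 9.5, pos_z_2 = 1, depth_2 = 4, height_2 = 5, pos_x_3 = 14, pos_y_3 = 4, pos_z_3 = 11, height_3 = 3, pos_x_4 = 5, pos_y_4 = 10, pos_z_4 = 6.5, width_4 = 3.5, height_4 = 3.5, pos_x_5 = 11, pos_y_5 = 2.5, pos_z_5 = 1, width_5 = 3.5, height_5 = 6, pos_x_6 = 10.5, pos_y_6 = 12.5, pos_z_6 = 5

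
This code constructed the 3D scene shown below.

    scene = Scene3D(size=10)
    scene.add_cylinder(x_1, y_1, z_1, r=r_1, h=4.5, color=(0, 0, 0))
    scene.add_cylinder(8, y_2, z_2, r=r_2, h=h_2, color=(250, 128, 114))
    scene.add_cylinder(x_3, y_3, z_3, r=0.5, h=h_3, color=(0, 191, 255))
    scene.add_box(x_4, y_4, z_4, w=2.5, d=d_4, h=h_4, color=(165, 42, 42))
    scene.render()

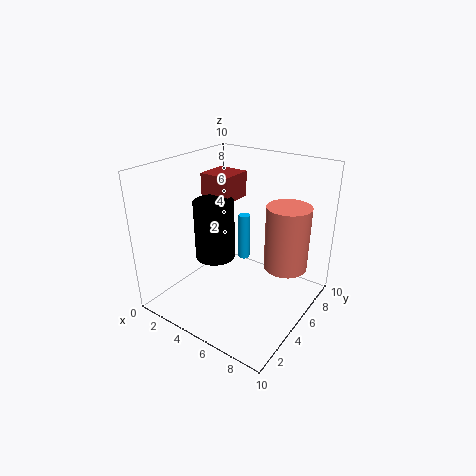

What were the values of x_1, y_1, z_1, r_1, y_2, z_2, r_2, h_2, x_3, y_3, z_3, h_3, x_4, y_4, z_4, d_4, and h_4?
x_1 = 2.5; y_1 = 5.5; z_1 = 2.5; r_1 = 1.5; y_2 = 6.5; z_2 = 3; r_2 = 1.5; h_2 = 4.5; x_3 = 2.5; y_3 = 9.5; z_3 = 0.5; h_3 = 4; x_4 = 0.5; y_4 = 6.5; z_4 = 6.5; d_4 = 2.5; h_4 = 2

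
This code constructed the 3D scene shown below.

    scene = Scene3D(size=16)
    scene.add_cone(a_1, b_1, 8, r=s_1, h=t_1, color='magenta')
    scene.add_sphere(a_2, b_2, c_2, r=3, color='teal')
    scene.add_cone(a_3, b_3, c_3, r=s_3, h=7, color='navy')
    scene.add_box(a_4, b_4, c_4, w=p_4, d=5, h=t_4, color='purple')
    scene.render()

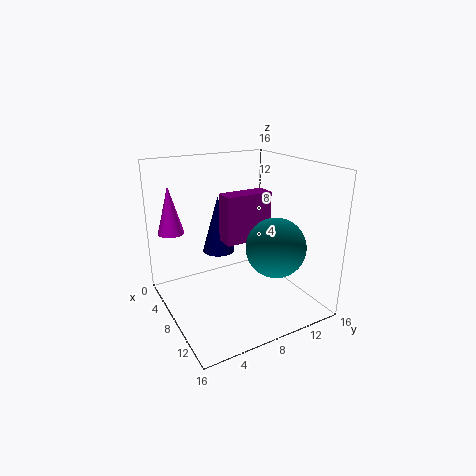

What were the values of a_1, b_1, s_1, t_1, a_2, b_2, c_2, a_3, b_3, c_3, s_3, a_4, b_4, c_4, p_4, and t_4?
a_1 = 3; b_1 = 2; s_1 = 1.5; t_1 = 5.5; a_2 = 13; b_2 = 9.5; c_2 = 8.5; a_3 = 3; b_3 = 8; c_3 = 4.5; s_3 = 2; a_4 = 8.5; b_4 = 5.5; c_4 = 8.5; p_4 = 2; t_4 = 5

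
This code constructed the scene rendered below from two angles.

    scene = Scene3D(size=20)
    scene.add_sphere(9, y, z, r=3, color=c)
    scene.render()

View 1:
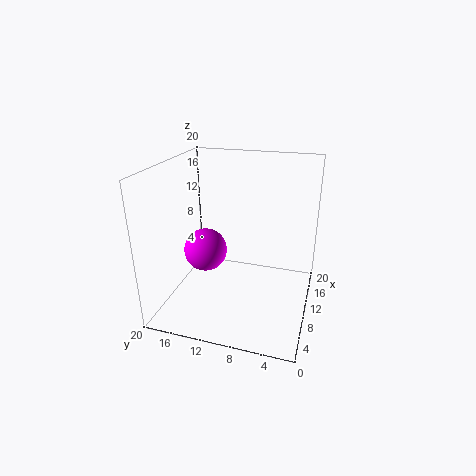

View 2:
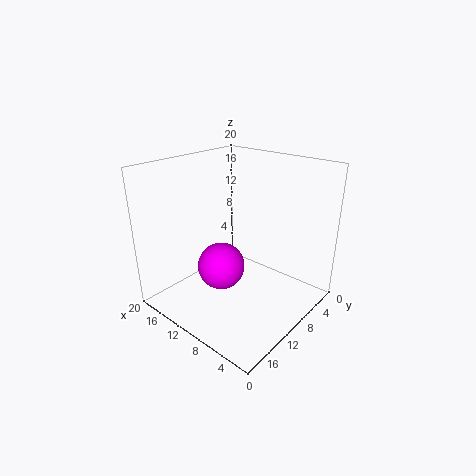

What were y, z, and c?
y = 14.5
z = 8
c = 'magenta'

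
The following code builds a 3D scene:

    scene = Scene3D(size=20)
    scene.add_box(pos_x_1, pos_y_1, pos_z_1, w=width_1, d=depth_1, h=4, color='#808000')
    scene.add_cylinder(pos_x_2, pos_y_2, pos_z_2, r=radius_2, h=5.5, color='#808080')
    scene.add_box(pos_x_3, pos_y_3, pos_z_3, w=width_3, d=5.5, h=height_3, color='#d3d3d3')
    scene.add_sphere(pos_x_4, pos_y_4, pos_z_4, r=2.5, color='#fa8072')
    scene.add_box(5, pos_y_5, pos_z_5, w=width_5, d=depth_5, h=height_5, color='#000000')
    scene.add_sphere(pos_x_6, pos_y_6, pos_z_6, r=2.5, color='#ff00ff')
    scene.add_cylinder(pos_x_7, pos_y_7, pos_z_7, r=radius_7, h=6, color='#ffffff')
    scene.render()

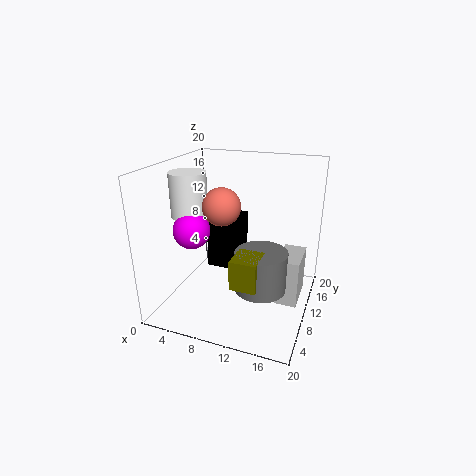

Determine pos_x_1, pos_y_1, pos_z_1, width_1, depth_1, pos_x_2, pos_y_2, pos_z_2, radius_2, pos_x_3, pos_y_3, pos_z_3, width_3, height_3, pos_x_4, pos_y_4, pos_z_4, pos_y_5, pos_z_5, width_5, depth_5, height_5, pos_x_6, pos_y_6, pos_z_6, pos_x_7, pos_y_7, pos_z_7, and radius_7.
pos_x_1 = 11, pos_y_1 = 4, pos_z_1 = 5.5, width_1 = 3.5, depth_1 = 4, pos_x_2 = 14, pos_y_2 = 8, pos_z_2 = 4, radius_2 = 3.5, pos_x_3 = 16, pos_y_3 = 8, pos_z_3 = 2, width_3 = 3, height_3 = 6.5, pos_x_4 = 8.5, pos_y_4 = 8, pos_z_4 = 15, pos_y_5 = 10.5, pos_z_5 = 4.5, width_5 = 4.5, depth_5 = 5, height_5 = 7.5, pos_x_6 = 4.5, pos_y_6 = 7, pos_z_6 = 11.5, pos_x_7 = 3.5, pos_y_7 = 8.5, pos_z_7 = 13, radius_7 = 2.5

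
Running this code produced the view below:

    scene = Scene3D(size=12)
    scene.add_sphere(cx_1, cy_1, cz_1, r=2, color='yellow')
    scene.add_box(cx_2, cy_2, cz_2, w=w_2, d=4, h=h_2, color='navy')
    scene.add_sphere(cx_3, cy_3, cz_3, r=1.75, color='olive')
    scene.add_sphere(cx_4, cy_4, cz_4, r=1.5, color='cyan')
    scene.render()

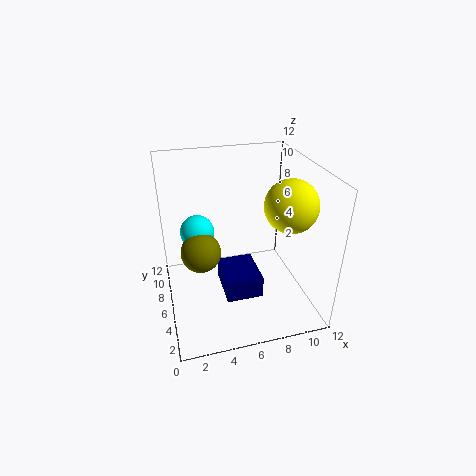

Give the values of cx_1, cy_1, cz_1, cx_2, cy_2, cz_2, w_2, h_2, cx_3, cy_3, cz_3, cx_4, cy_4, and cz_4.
cx_1 = 9.25, cy_1 = 3.25, cz_1 = 9.75, cx_2 = 4.75, cy_2 = 4.75, cz_2 = 0.25, w_2 = 3.25, h_2 = 2, cx_3 = 3, cy_3 = 7.25, cz_3 = 4.25, cx_4 = 3, cy_4 = 8.75, cz_4 = 5.5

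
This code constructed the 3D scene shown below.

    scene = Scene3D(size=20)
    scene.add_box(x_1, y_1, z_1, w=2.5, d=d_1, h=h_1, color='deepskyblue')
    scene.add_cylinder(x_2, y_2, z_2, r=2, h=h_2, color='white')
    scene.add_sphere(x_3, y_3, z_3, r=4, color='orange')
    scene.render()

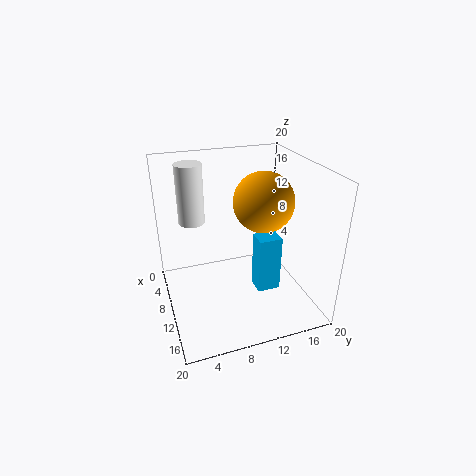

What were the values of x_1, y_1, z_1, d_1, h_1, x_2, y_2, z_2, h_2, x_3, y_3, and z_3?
x_1 = 13; y_1 = 11; z_1 = 4.5; d_1 = 3; h_1 = 7.5; x_2 = 3; y_2 = 5; z_2 = 10; h_2 = 9; x_3 = 11.5; y_3 = 13; z_3 = 15.5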